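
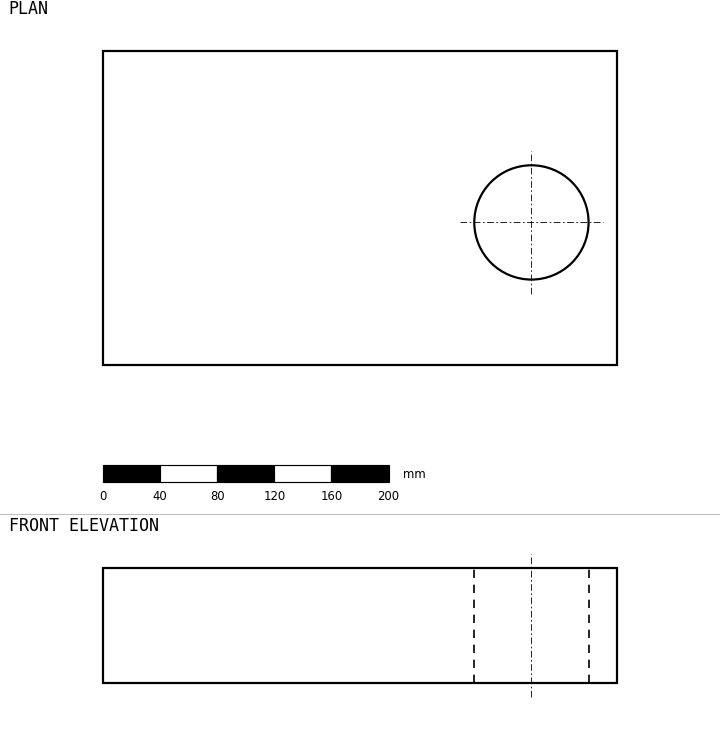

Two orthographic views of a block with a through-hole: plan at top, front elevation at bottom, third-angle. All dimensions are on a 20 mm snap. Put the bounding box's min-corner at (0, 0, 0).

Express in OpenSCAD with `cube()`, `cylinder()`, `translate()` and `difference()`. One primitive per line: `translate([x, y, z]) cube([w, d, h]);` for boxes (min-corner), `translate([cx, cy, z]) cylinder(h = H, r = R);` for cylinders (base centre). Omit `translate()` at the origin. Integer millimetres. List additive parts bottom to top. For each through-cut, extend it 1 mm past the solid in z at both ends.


difference() {
  cube([360, 220, 80]);
  translate([300, 100, -1]) cylinder(h = 82, r = 40);
}


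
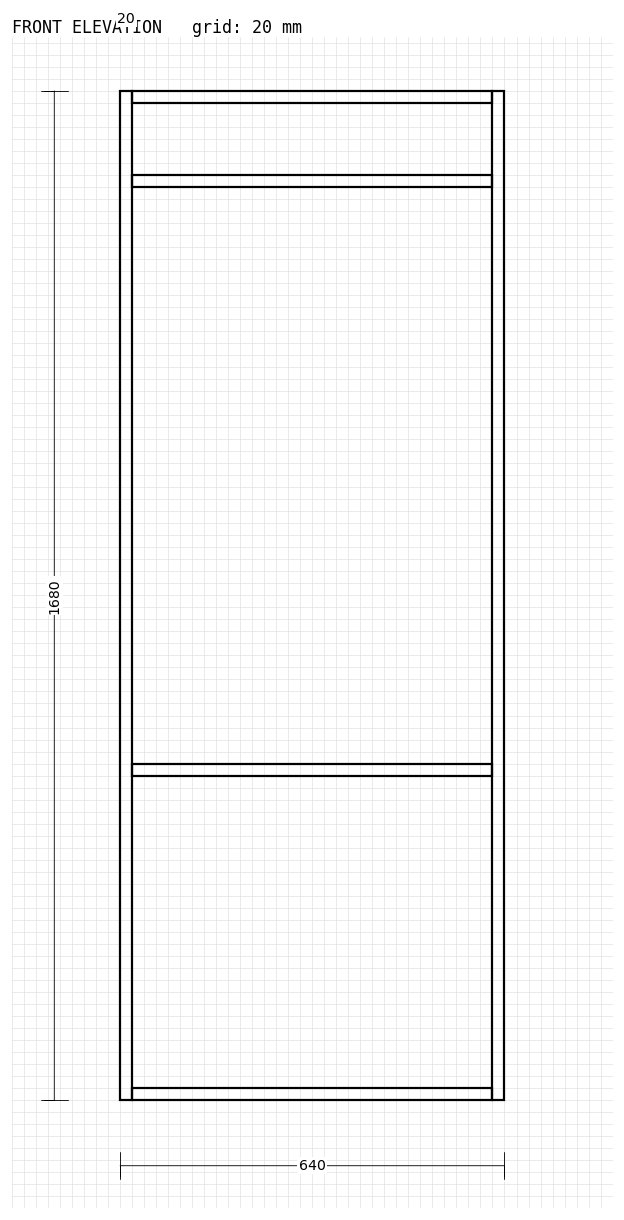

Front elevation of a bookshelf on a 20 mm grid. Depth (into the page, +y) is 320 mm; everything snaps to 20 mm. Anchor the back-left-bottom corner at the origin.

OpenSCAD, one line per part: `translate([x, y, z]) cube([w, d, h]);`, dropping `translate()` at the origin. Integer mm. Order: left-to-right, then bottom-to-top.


cube([20, 320, 1680]);
translate([20, 0, 0]) cube([600, 320, 20]);
translate([20, 0, 540]) cube([600, 320, 20]);
translate([20, 0, 1520]) cube([600, 320, 20]);
translate([20, 0, 1660]) cube([600, 320, 20]);
translate([620, 0, 0]) cube([20, 320, 1680]);


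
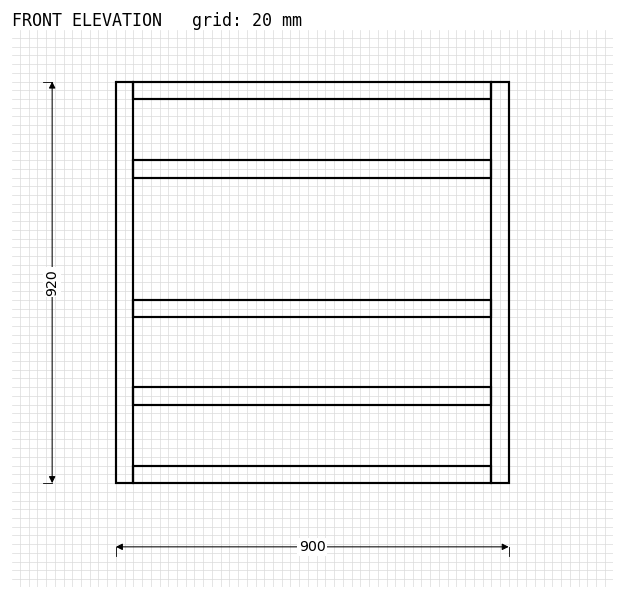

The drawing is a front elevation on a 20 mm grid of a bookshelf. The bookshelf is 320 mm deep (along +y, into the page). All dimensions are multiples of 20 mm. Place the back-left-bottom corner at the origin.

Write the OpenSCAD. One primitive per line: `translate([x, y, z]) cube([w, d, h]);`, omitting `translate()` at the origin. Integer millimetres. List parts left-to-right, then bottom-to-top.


cube([40, 320, 920]);
translate([40, 0, 0]) cube([820, 320, 40]);
translate([40, 0, 180]) cube([820, 320, 40]);
translate([40, 0, 380]) cube([820, 320, 40]);
translate([40, 0, 700]) cube([820, 320, 40]);
translate([40, 0, 880]) cube([820, 320, 40]);
translate([860, 0, 0]) cube([40, 320, 920]);


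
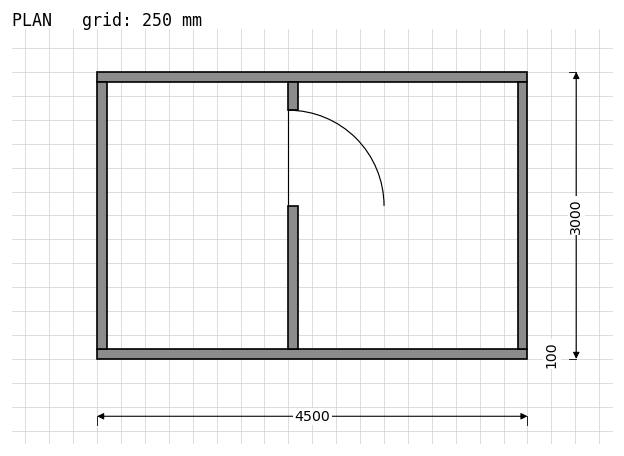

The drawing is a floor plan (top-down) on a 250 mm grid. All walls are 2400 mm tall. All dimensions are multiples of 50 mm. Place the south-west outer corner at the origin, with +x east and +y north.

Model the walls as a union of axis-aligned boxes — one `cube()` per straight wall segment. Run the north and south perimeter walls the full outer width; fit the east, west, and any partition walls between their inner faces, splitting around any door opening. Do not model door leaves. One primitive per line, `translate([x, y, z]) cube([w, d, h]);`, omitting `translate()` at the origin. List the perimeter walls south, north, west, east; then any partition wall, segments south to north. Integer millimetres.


cube([4500, 100, 2400]);
translate([0, 2900, 0]) cube([4500, 100, 2400]);
translate([0, 100, 0]) cube([100, 2800, 2400]);
translate([4400, 100, 0]) cube([100, 2800, 2400]);
translate([2000, 100, 0]) cube([100, 1500, 2400]);
translate([2000, 2600, 0]) cube([100, 300, 2400]);


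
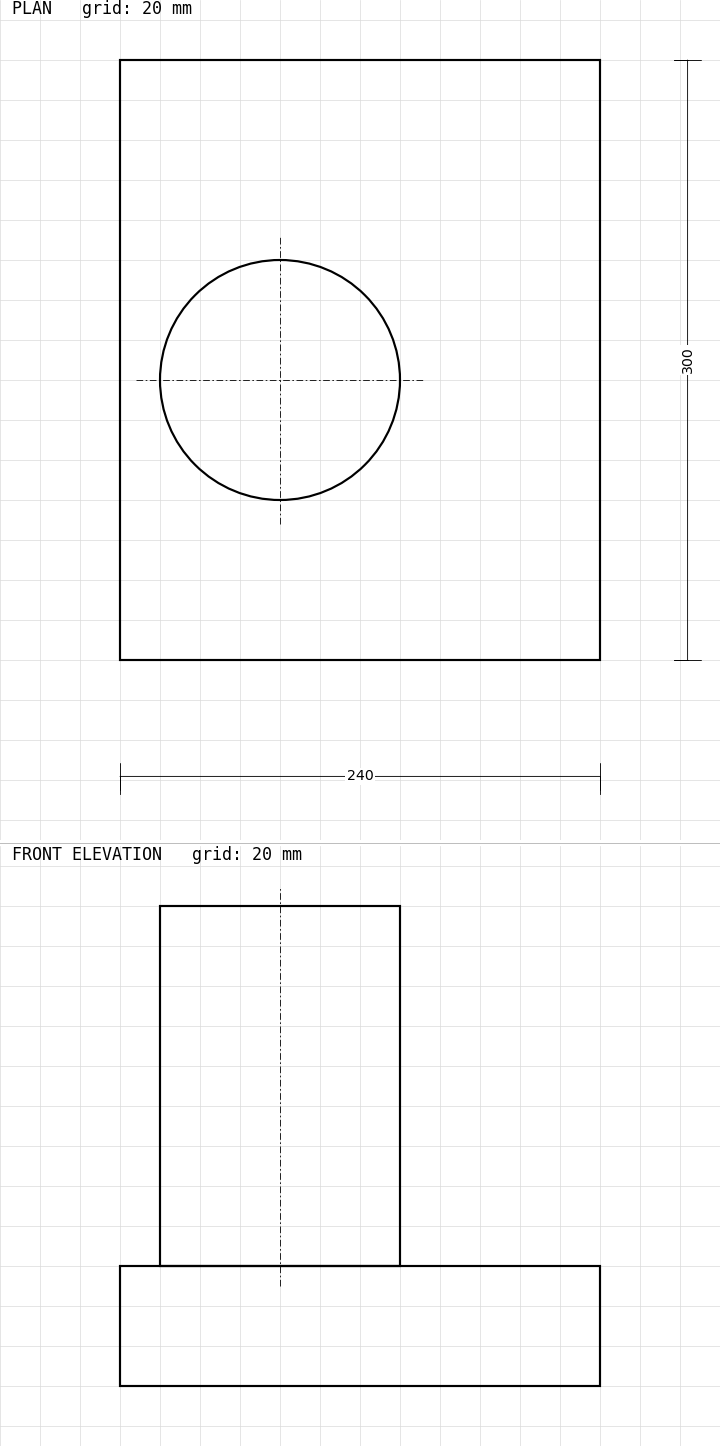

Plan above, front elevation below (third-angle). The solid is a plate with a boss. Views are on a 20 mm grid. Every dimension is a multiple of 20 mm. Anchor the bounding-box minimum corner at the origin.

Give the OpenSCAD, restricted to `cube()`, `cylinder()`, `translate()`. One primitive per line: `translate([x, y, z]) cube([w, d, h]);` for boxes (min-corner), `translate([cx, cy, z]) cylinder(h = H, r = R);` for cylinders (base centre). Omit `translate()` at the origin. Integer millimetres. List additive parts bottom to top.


cube([240, 300, 60]);
translate([80, 140, 60]) cylinder(h = 180, r = 60);


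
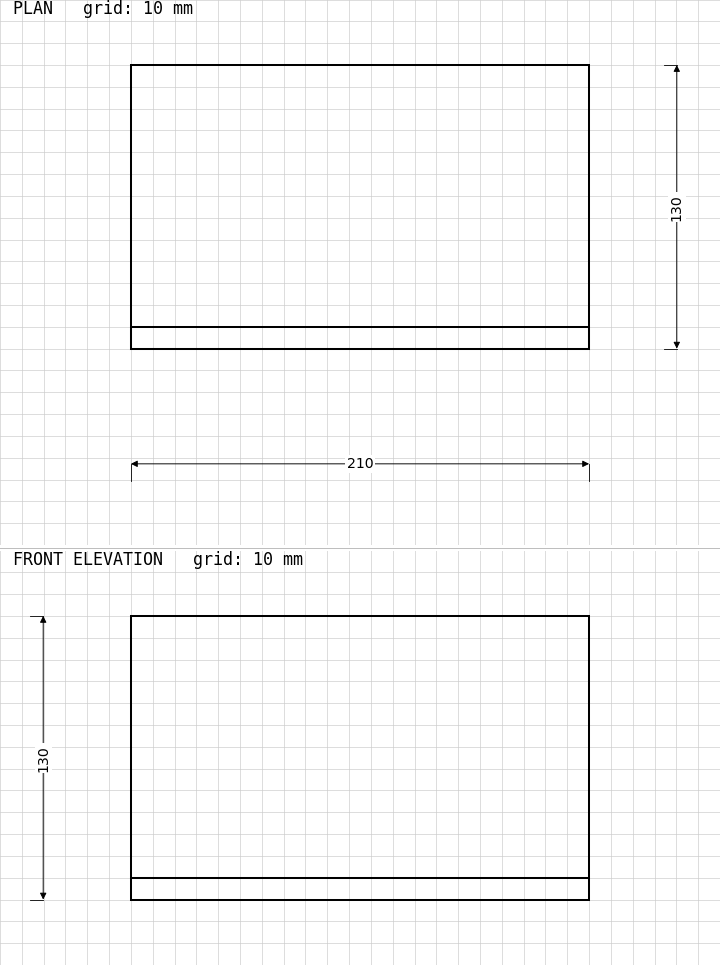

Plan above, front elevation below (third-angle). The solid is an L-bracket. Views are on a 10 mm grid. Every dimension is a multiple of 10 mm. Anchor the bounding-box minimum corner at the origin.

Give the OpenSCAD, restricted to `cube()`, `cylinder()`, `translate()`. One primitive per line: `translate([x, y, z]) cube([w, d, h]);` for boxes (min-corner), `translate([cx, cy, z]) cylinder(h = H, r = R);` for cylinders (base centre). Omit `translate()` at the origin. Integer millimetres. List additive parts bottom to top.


cube([210, 130, 10]);
translate([0, 0, 10]) cube([210, 10, 120]);


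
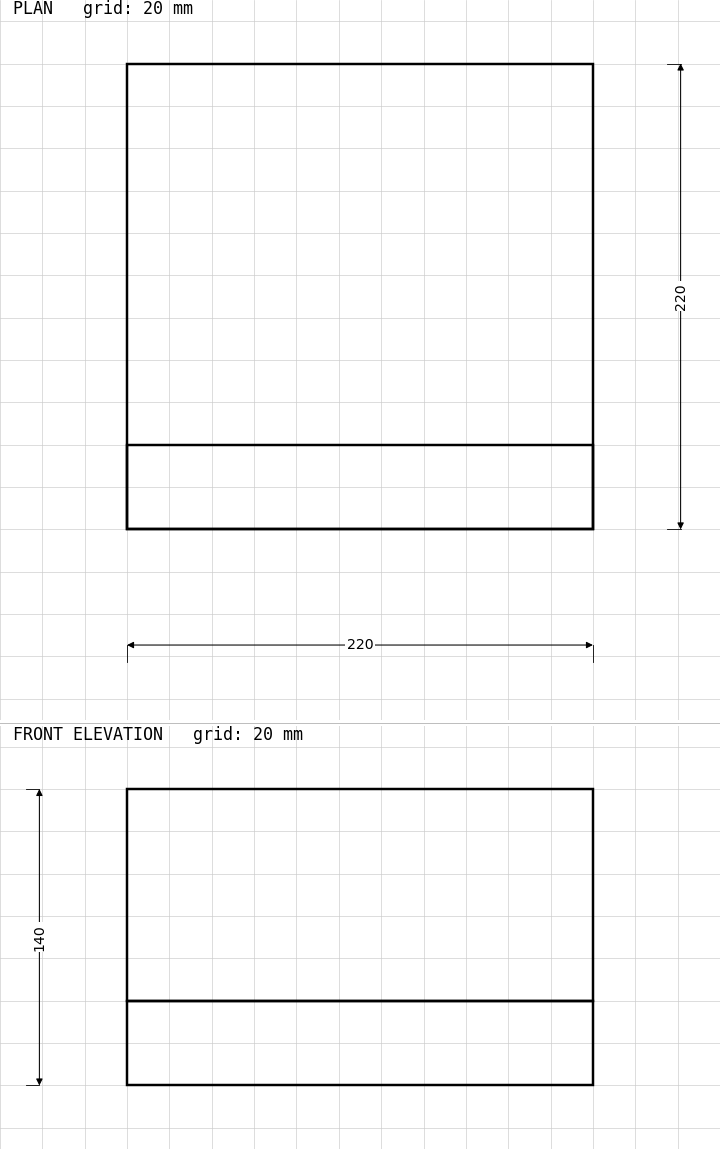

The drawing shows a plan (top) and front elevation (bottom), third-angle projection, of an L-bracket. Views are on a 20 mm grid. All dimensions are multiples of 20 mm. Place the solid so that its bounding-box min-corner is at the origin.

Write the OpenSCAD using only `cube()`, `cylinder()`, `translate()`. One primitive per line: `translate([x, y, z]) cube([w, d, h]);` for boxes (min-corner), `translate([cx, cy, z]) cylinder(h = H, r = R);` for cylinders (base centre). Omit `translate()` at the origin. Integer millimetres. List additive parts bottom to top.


cube([220, 220, 40]);
translate([0, 0, 40]) cube([220, 40, 100]);


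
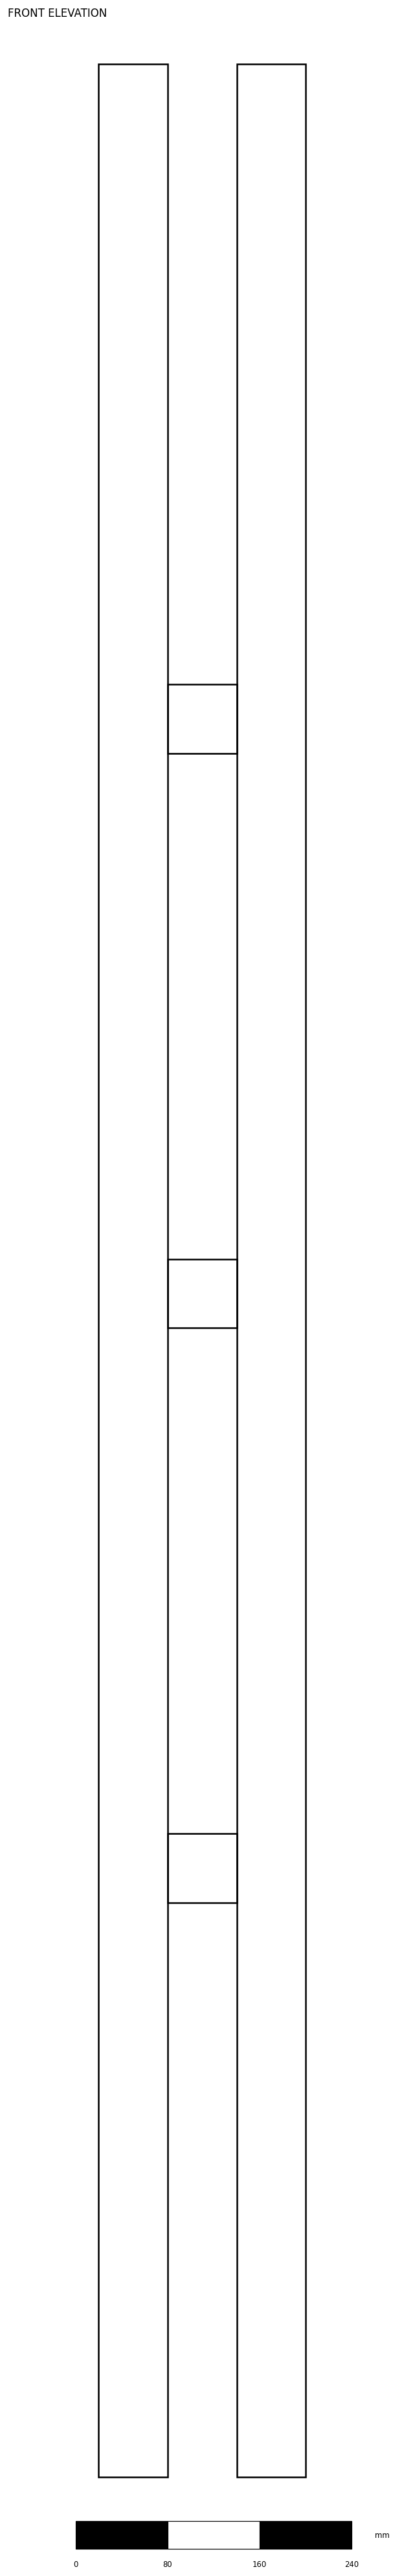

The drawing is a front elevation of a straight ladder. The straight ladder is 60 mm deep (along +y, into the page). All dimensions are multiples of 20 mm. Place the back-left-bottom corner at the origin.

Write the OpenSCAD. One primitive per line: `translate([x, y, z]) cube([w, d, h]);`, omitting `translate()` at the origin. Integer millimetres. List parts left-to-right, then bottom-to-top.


cube([60, 60, 2100]);
translate([60, 0, 500]) cube([60, 60, 60]);
translate([60, 0, 1000]) cube([60, 60, 60]);
translate([60, 0, 1500]) cube([60, 60, 60]);
translate([120, 0, 0]) cube([60, 60, 2100]);


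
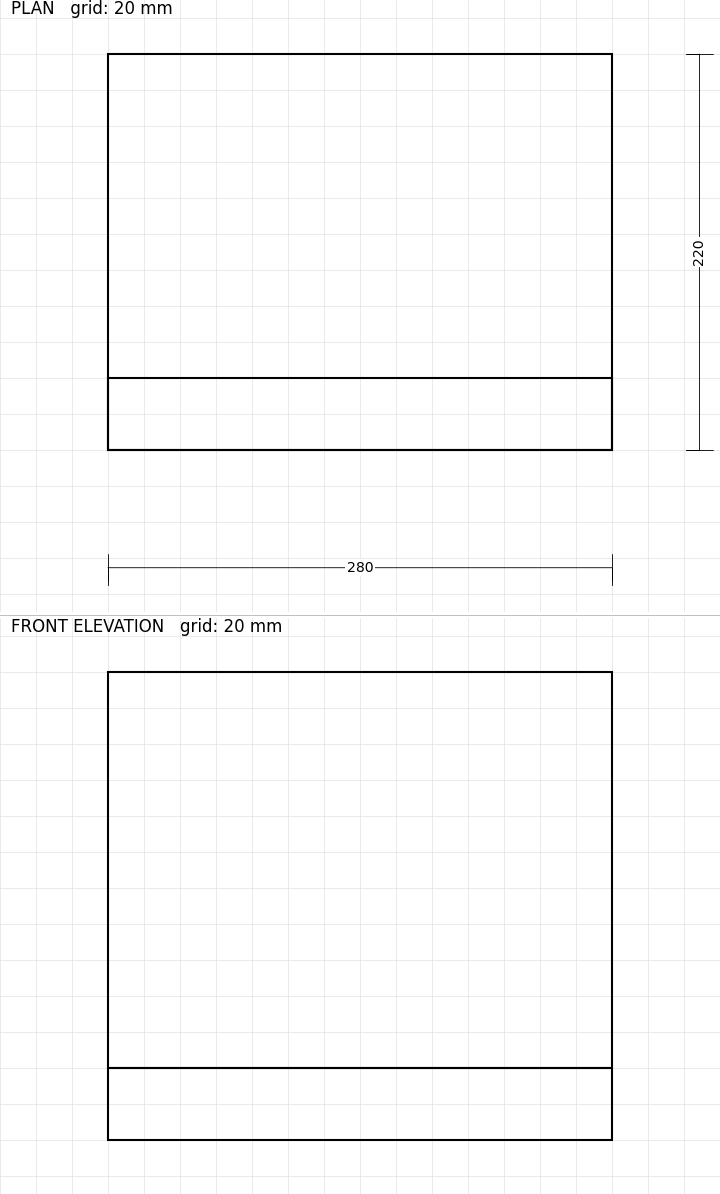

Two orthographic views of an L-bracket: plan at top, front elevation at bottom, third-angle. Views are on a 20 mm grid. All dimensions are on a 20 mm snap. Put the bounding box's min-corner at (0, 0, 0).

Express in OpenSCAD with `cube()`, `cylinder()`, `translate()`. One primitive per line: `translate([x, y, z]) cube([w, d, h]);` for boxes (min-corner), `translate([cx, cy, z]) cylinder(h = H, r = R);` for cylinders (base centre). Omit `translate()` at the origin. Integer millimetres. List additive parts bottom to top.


cube([280, 220, 40]);
translate([0, 0, 40]) cube([280, 40, 220]);


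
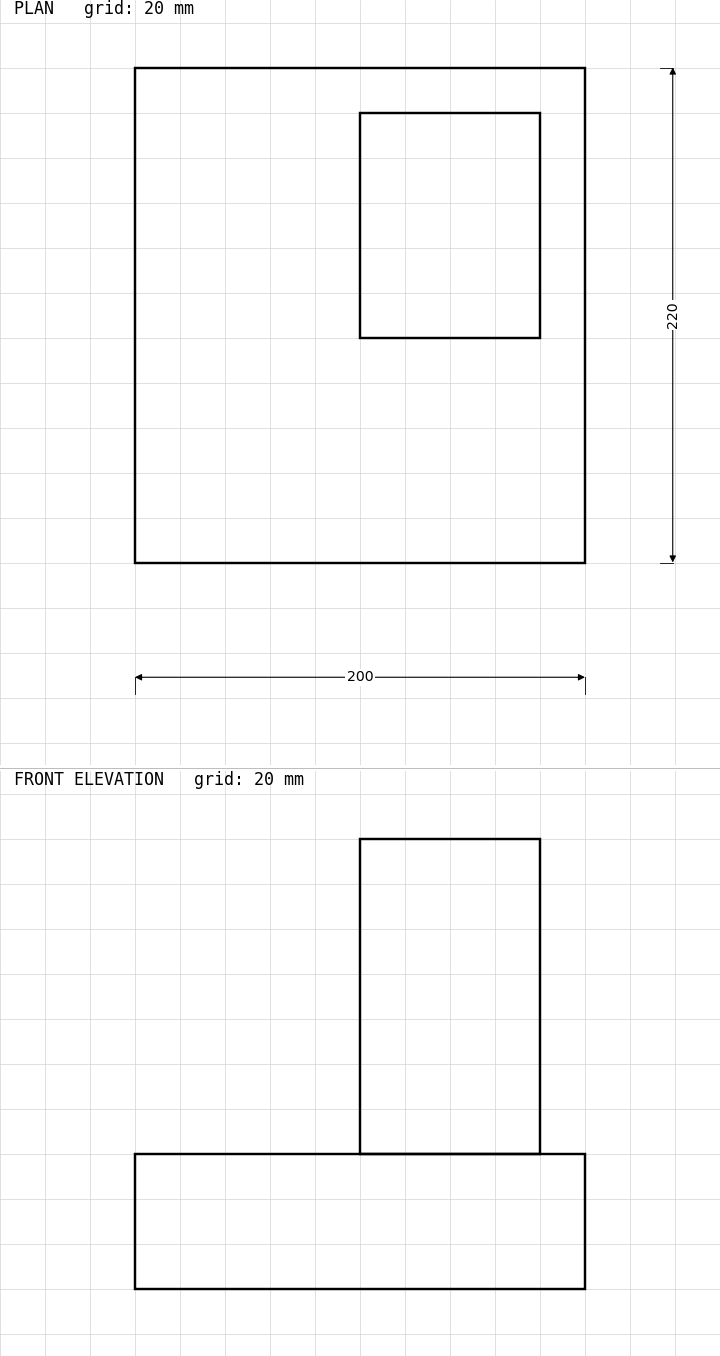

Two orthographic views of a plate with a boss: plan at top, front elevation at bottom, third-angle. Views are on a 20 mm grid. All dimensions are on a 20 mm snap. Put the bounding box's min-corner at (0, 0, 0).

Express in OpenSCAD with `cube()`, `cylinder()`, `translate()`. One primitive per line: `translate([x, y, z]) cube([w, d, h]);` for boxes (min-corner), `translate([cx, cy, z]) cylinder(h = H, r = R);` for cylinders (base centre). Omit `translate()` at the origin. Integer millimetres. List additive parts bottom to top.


cube([200, 220, 60]);
translate([100, 100, 60]) cube([80, 100, 140]);


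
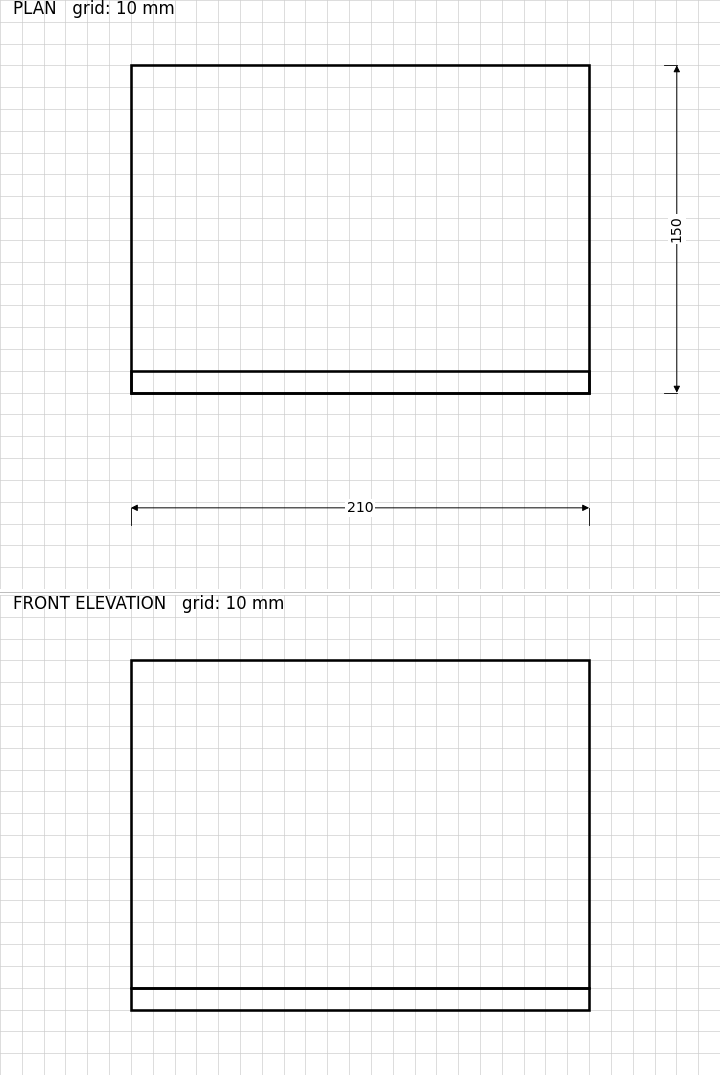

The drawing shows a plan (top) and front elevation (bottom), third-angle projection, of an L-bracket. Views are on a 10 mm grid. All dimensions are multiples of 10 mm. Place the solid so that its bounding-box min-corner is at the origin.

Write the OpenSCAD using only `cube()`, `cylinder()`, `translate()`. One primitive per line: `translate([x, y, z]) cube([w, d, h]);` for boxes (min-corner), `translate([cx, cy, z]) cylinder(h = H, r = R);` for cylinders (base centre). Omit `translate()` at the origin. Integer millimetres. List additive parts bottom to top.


cube([210, 150, 10]);
translate([0, 0, 10]) cube([210, 10, 150]);


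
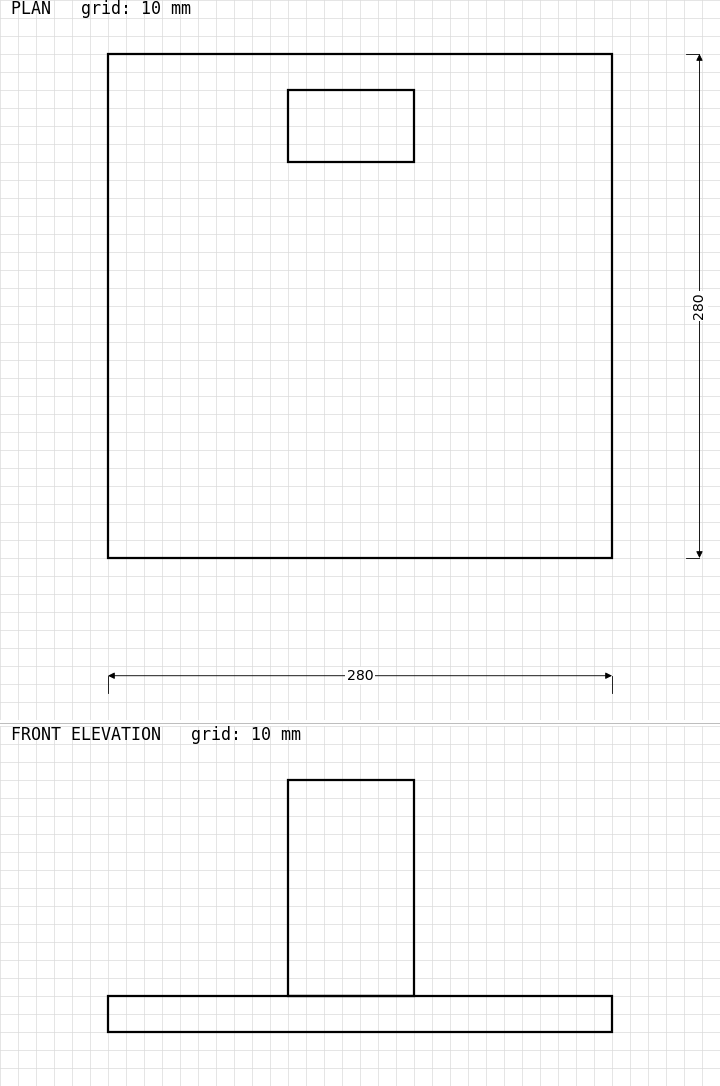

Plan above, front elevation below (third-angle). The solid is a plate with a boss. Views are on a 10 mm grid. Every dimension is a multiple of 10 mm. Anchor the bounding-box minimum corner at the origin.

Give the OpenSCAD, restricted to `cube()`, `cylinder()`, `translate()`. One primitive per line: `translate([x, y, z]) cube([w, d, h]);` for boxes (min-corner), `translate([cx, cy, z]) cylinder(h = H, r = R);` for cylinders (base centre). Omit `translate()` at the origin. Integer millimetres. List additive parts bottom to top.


cube([280, 280, 20]);
translate([100, 220, 20]) cube([70, 40, 120]);


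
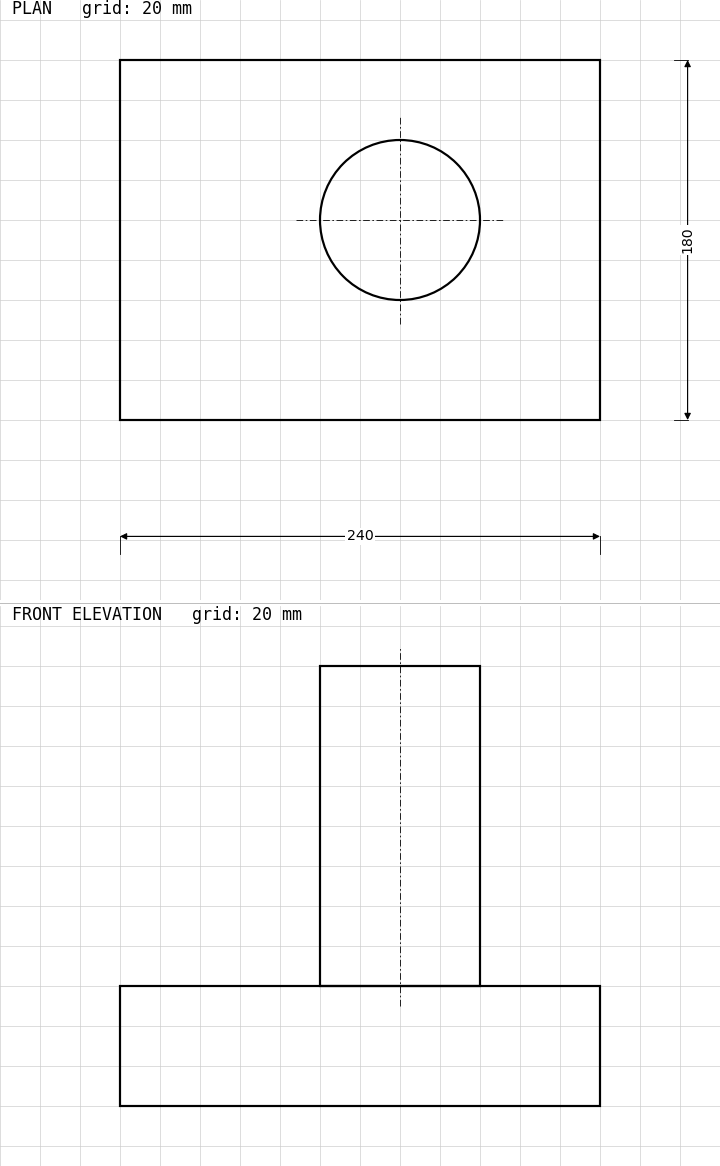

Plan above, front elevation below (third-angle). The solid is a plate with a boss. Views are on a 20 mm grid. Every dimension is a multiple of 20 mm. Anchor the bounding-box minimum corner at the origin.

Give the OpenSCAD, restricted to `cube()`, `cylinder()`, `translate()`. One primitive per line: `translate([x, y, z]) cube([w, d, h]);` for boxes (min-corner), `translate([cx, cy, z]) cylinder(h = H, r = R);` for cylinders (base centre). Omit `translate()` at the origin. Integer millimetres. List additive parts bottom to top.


cube([240, 180, 60]);
translate([140, 100, 60]) cylinder(h = 160, r = 40);


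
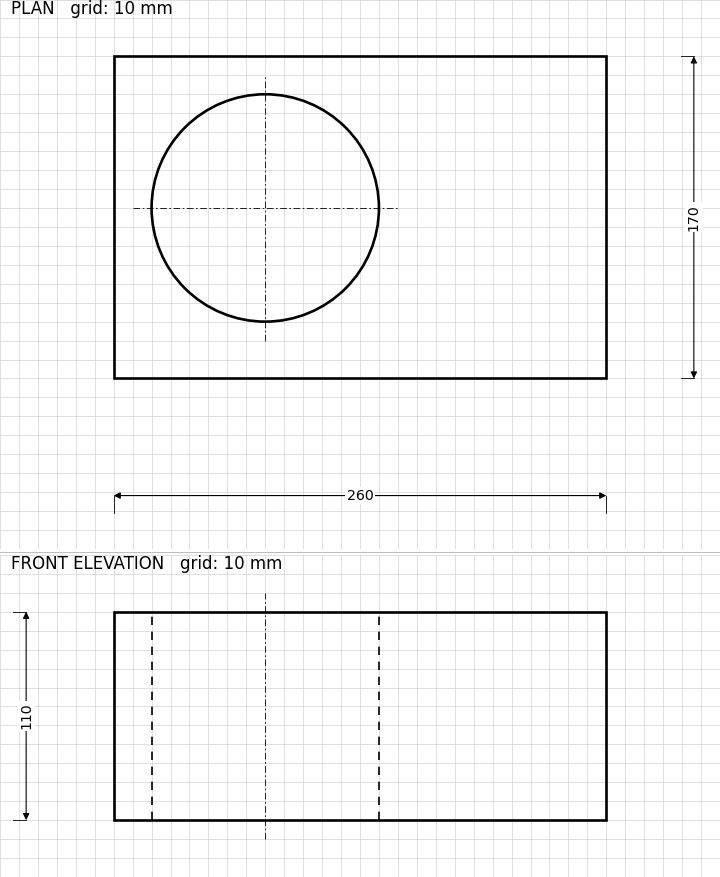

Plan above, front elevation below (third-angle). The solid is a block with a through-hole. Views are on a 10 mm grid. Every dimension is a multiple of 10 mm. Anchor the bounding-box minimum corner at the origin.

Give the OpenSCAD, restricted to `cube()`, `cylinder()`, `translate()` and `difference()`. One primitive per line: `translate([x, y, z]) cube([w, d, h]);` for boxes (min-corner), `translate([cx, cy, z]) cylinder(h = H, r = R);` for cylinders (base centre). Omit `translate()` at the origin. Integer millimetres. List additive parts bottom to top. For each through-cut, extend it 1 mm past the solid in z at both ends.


difference() {
  cube([260, 170, 110]);
  translate([80, 90, -1]) cylinder(h = 112, r = 60);
}


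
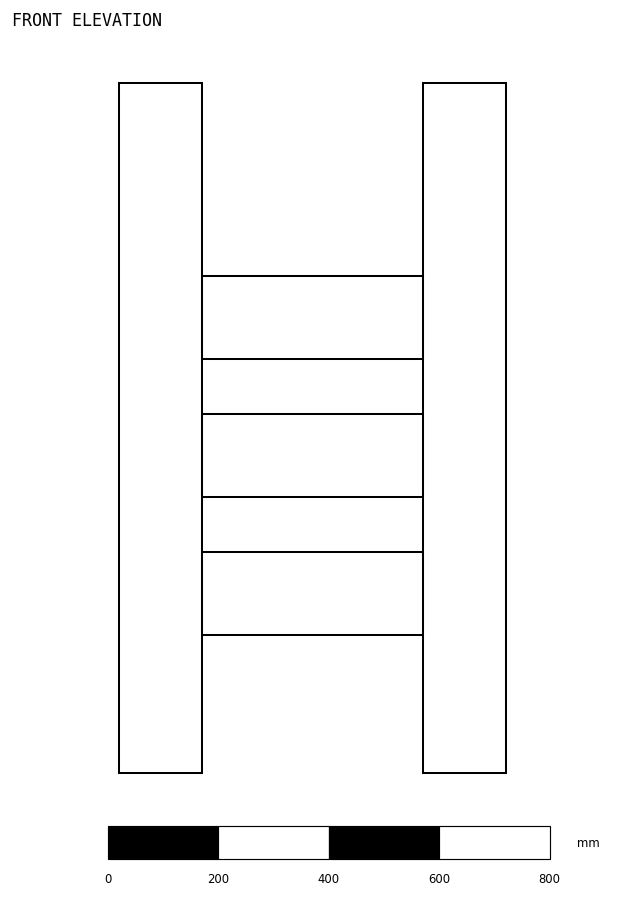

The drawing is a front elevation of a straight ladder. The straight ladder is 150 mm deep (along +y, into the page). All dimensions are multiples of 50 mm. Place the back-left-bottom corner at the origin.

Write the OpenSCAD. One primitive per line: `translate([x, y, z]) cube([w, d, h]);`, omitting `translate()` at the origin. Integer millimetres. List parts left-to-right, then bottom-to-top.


cube([150, 150, 1250]);
translate([150, 0, 250]) cube([400, 150, 150]);
translate([150, 0, 500]) cube([400, 150, 150]);
translate([150, 0, 750]) cube([400, 150, 150]);
translate([550, 0, 0]) cube([150, 150, 1250]);


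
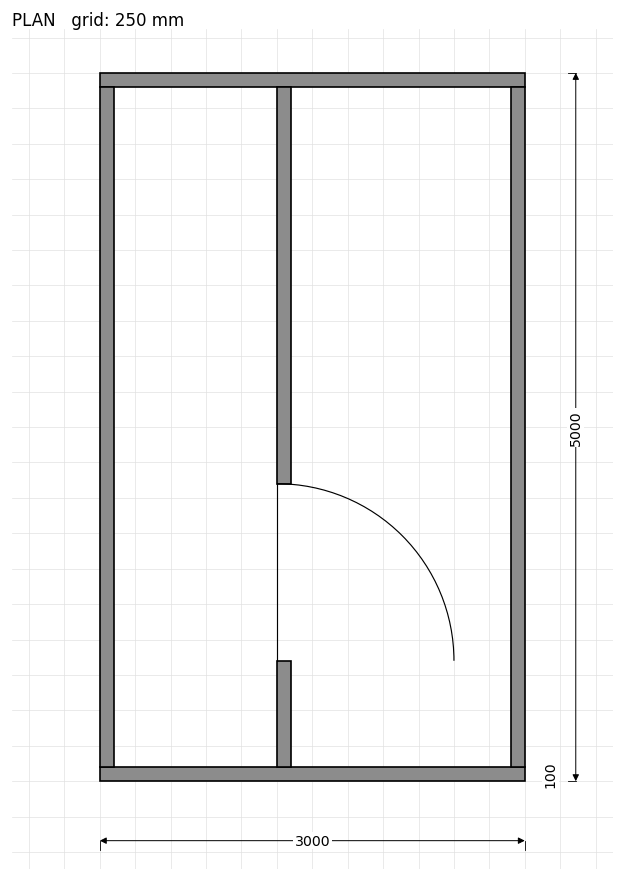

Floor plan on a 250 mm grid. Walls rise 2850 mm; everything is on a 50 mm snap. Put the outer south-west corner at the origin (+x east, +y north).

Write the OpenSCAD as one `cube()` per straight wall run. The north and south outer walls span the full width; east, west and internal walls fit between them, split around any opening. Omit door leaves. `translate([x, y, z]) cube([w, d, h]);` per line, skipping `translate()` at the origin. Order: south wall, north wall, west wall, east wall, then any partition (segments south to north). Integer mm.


cube([3000, 100, 2850]);
translate([0, 4900, 0]) cube([3000, 100, 2850]);
translate([0, 100, 0]) cube([100, 4800, 2850]);
translate([2900, 100, 0]) cube([100, 4800, 2850]);
translate([1250, 100, 0]) cube([100, 750, 2850]);
translate([1250, 2100, 0]) cube([100, 2800, 2850]);


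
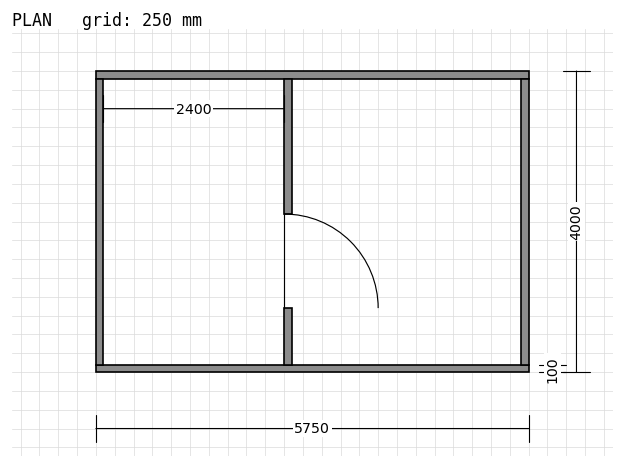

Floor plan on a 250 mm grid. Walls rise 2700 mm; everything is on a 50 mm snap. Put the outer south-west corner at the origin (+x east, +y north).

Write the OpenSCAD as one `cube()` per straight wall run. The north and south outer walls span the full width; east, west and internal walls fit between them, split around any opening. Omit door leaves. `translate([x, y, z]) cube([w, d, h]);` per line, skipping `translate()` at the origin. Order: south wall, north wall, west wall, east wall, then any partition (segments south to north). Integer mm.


cube([5750, 100, 2700]);
translate([0, 3900, 0]) cube([5750, 100, 2700]);
translate([0, 100, 0]) cube([100, 3800, 2700]);
translate([5650, 100, 0]) cube([100, 3800, 2700]);
translate([2500, 100, 0]) cube([100, 750, 2700]);
translate([2500, 2100, 0]) cube([100, 1800, 2700]);


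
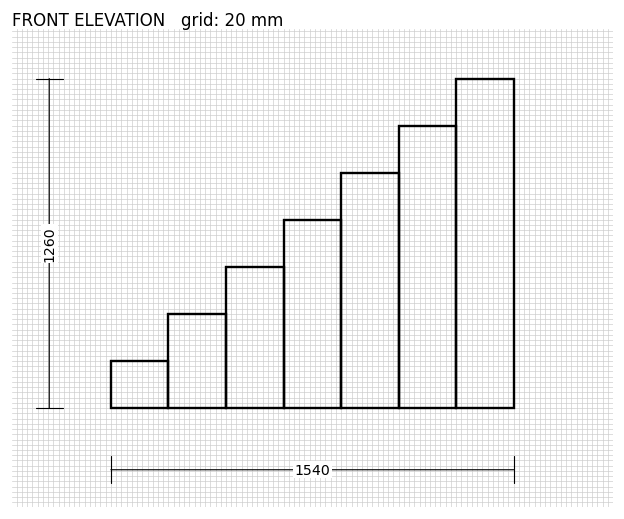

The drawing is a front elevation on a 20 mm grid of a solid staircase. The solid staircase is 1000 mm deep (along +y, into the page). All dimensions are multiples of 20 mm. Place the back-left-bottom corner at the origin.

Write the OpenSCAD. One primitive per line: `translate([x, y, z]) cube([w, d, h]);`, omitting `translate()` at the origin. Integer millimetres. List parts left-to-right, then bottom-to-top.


cube([220, 1000, 180]);
translate([220, 0, 0]) cube([220, 1000, 360]);
translate([440, 0, 0]) cube([220, 1000, 540]);
translate([660, 0, 0]) cube([220, 1000, 720]);
translate([880, 0, 0]) cube([220, 1000, 900]);
translate([1100, 0, 0]) cube([220, 1000, 1080]);
translate([1320, 0, 0]) cube([220, 1000, 1260]);


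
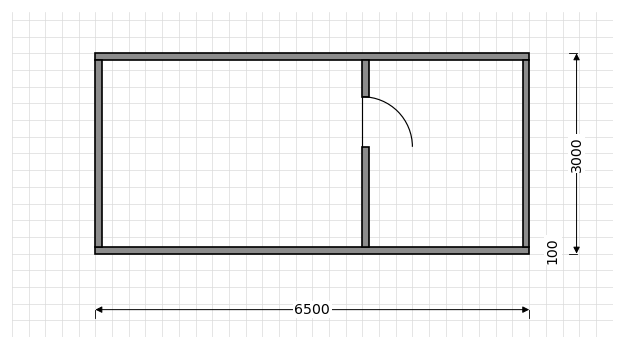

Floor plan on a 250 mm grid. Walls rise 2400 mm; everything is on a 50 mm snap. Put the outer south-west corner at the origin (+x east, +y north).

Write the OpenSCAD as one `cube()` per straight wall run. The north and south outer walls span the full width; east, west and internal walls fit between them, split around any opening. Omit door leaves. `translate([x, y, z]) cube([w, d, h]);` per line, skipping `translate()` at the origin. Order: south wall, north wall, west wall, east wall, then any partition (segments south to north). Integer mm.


cube([6500, 100, 2400]);
translate([0, 2900, 0]) cube([6500, 100, 2400]);
translate([0, 100, 0]) cube([100, 2800, 2400]);
translate([6400, 100, 0]) cube([100, 2800, 2400]);
translate([4000, 100, 0]) cube([100, 1500, 2400]);
translate([4000, 2350, 0]) cube([100, 550, 2400]);


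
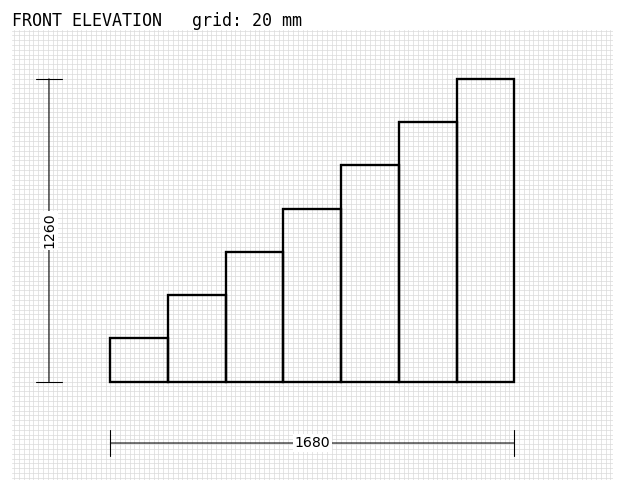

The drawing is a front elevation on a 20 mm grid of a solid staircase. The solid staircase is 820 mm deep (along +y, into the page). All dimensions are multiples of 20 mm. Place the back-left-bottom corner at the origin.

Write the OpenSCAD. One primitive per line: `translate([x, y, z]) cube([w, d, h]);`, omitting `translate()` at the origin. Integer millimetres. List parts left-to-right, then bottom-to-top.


cube([240, 820, 180]);
translate([240, 0, 0]) cube([240, 820, 360]);
translate([480, 0, 0]) cube([240, 820, 540]);
translate([720, 0, 0]) cube([240, 820, 720]);
translate([960, 0, 0]) cube([240, 820, 900]);
translate([1200, 0, 0]) cube([240, 820, 1080]);
translate([1440, 0, 0]) cube([240, 820, 1260]);


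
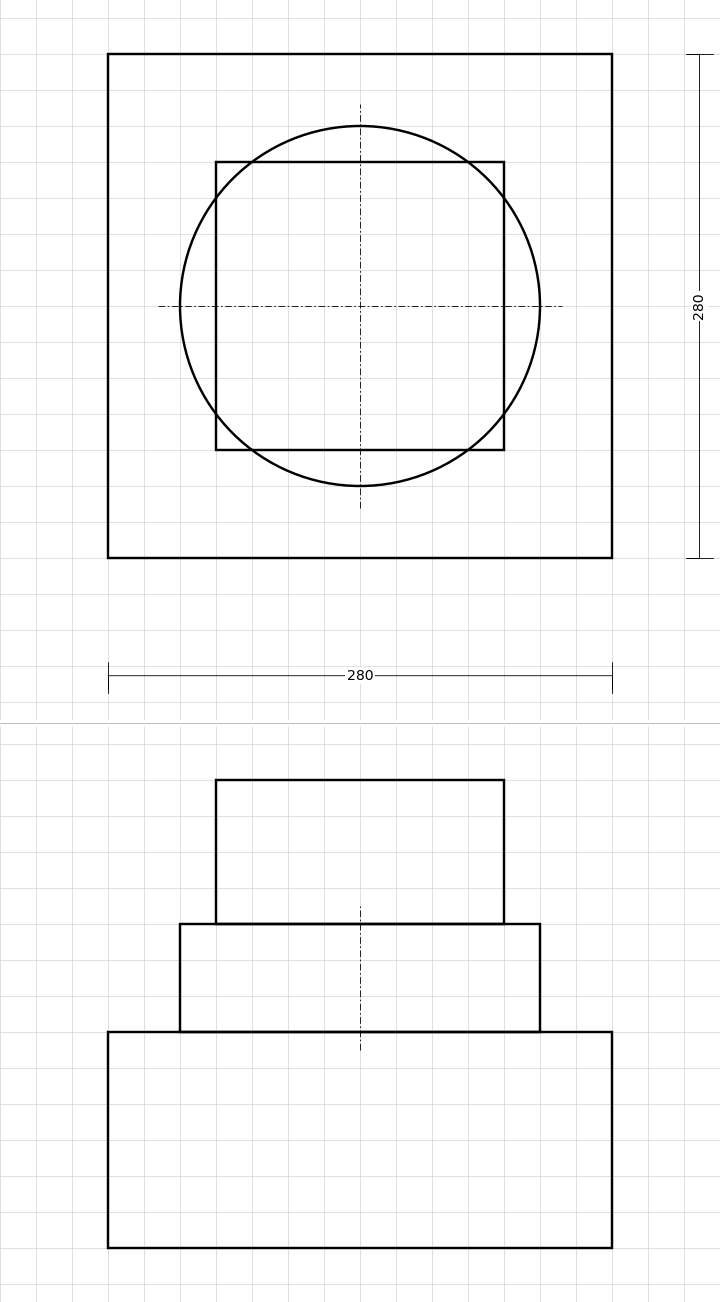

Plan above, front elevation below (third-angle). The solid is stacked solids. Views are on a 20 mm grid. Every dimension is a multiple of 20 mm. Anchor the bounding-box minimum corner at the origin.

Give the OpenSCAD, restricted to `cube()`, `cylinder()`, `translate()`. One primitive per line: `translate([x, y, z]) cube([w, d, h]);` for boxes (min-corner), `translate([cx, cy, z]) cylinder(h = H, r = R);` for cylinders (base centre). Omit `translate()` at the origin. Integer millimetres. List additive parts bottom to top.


cube([280, 280, 120]);
translate([140, 140, 120]) cylinder(h = 60, r = 100);
translate([60, 60, 180]) cube([160, 160, 80]);


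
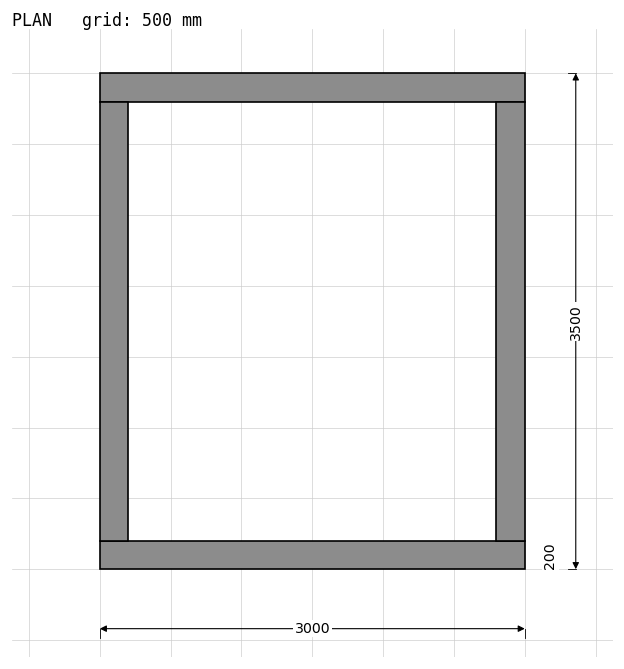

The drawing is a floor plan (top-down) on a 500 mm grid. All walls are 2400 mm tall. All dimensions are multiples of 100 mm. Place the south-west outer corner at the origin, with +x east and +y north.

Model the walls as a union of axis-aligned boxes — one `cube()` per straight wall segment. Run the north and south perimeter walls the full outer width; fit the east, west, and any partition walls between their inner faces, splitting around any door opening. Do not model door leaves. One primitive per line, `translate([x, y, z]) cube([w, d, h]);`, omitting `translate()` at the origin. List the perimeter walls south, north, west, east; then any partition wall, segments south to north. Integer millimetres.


cube([3000, 200, 2400]);
translate([0, 3300, 0]) cube([3000, 200, 2400]);
translate([0, 200, 0]) cube([200, 3100, 2400]);
translate([2800, 200, 0]) cube([200, 3100, 2400]);


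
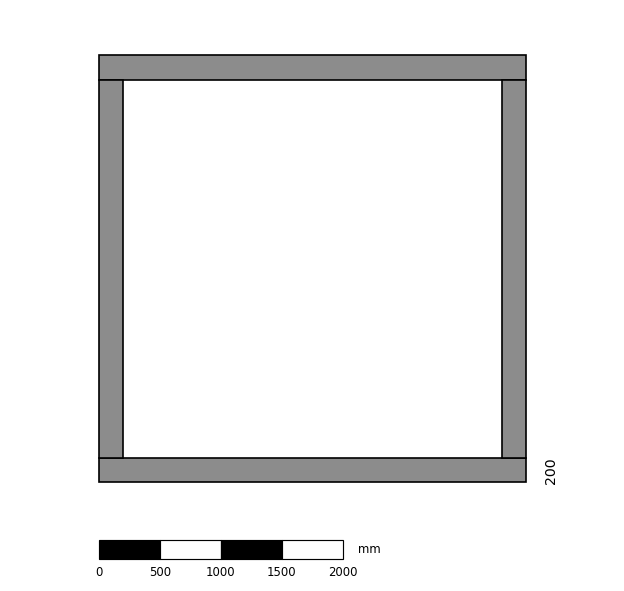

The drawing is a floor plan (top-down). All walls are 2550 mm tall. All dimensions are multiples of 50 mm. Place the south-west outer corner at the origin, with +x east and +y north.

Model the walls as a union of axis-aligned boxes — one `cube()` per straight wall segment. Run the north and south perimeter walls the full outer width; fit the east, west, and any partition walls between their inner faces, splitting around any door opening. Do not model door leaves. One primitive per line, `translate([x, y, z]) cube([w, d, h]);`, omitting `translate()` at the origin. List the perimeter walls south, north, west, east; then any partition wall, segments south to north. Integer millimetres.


cube([3500, 200, 2550]);
translate([0, 3300, 0]) cube([3500, 200, 2550]);
translate([0, 200, 0]) cube([200, 3100, 2550]);
translate([3300, 200, 0]) cube([200, 3100, 2550]);


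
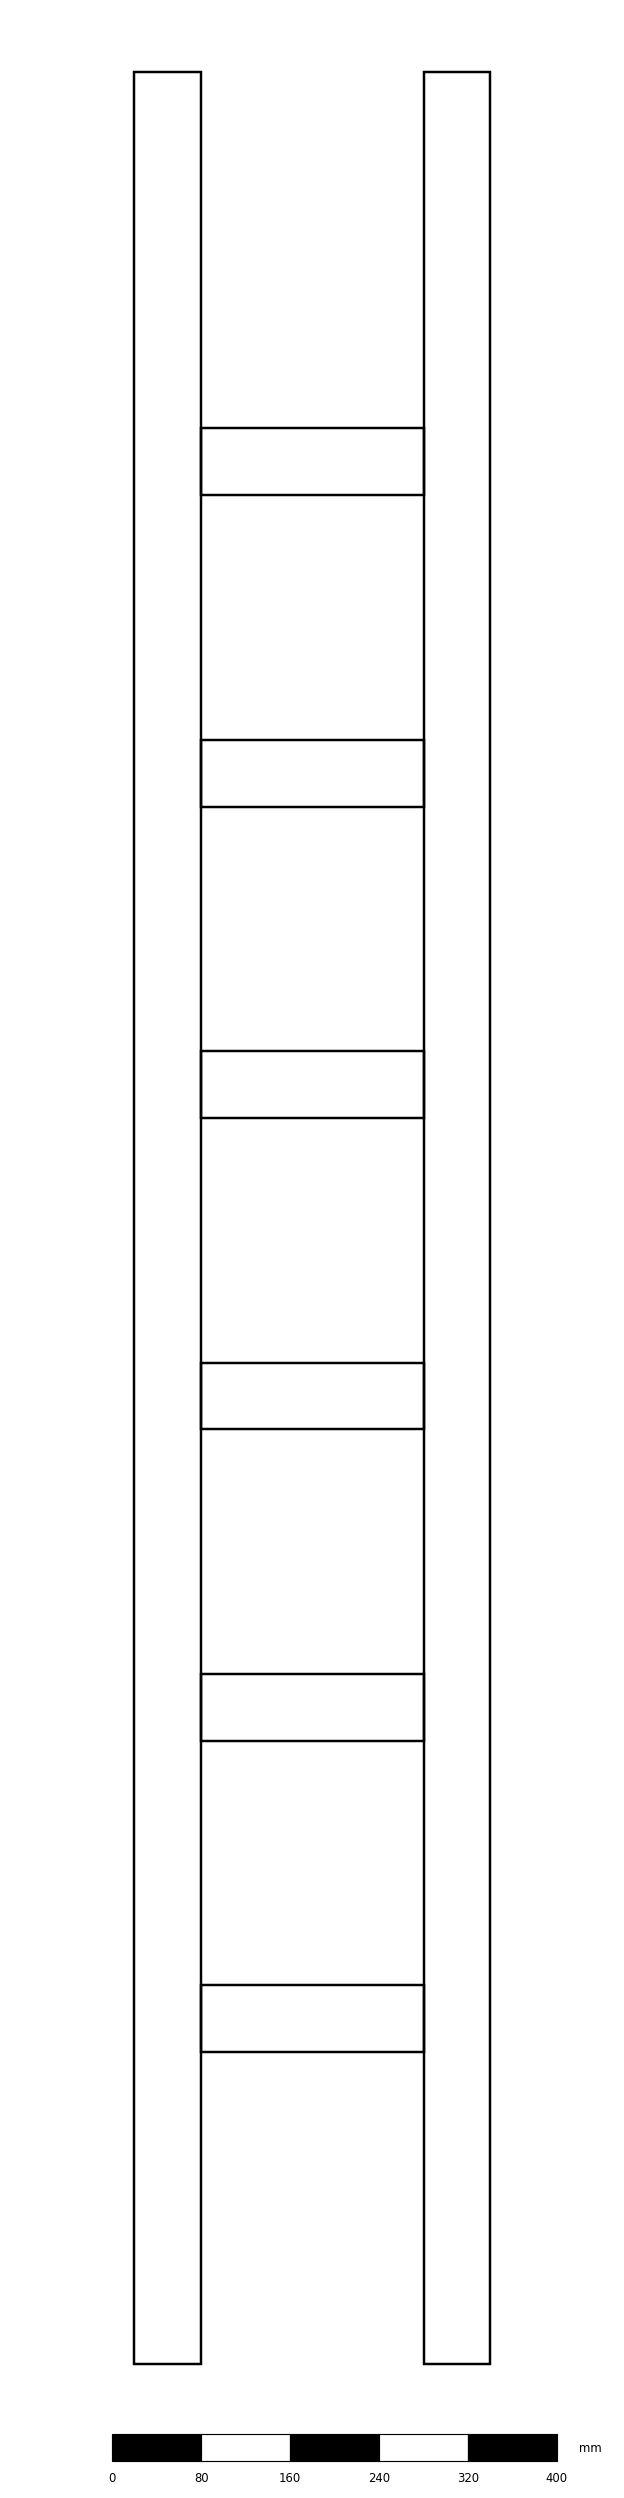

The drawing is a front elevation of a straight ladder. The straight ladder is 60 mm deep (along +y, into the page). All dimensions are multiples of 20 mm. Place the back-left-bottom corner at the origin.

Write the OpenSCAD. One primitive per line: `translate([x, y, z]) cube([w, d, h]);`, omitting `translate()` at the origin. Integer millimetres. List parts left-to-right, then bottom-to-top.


cube([60, 60, 2060]);
translate([60, 0, 280]) cube([200, 60, 60]);
translate([60, 0, 560]) cube([200, 60, 60]);
translate([60, 0, 840]) cube([200, 60, 60]);
translate([60, 0, 1120]) cube([200, 60, 60]);
translate([60, 0, 1400]) cube([200, 60, 60]);
translate([60, 0, 1680]) cube([200, 60, 60]);
translate([260, 0, 0]) cube([60, 60, 2060]);


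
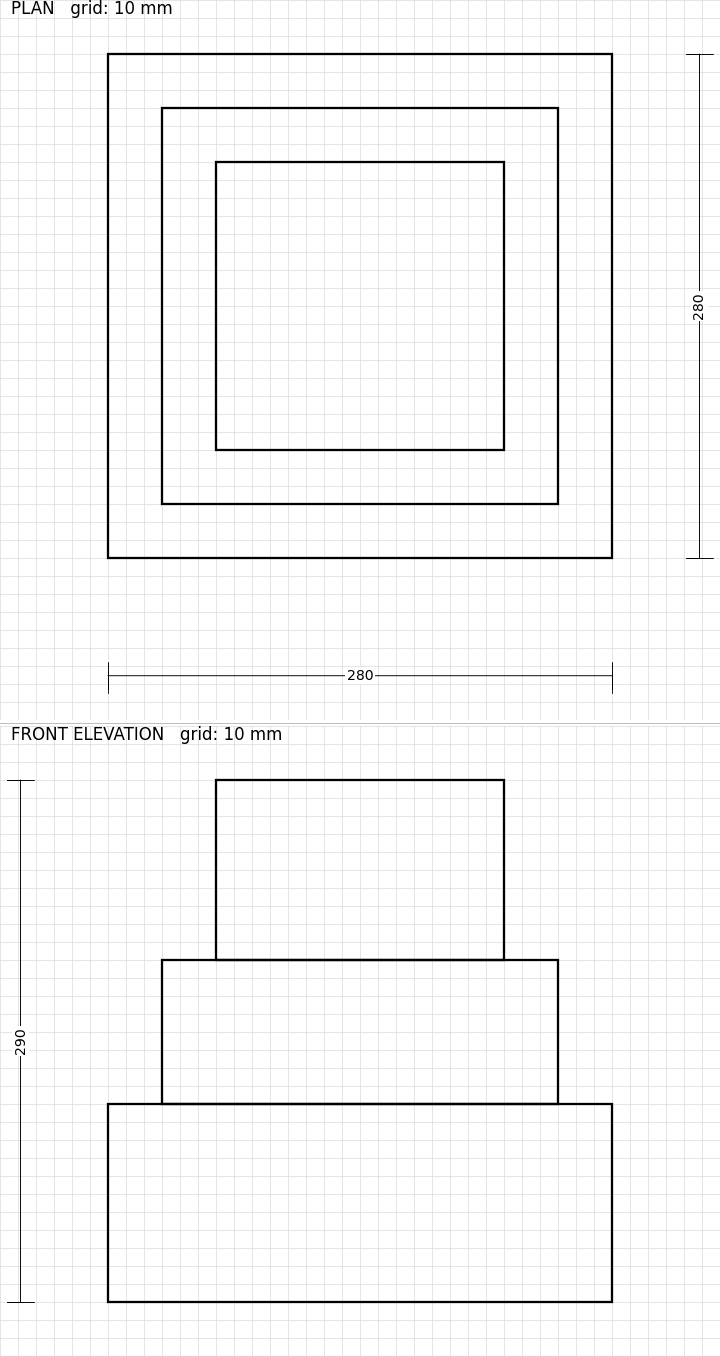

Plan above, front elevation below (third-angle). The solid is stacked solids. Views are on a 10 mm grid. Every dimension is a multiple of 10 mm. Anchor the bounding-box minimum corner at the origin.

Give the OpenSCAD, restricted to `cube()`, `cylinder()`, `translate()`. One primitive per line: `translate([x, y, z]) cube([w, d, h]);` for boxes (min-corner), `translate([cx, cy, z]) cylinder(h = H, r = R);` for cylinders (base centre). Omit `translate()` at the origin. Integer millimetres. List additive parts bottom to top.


cube([280, 280, 110]);
translate([30, 30, 110]) cube([220, 220, 80]);
translate([60, 60, 190]) cube([160, 160, 100]);


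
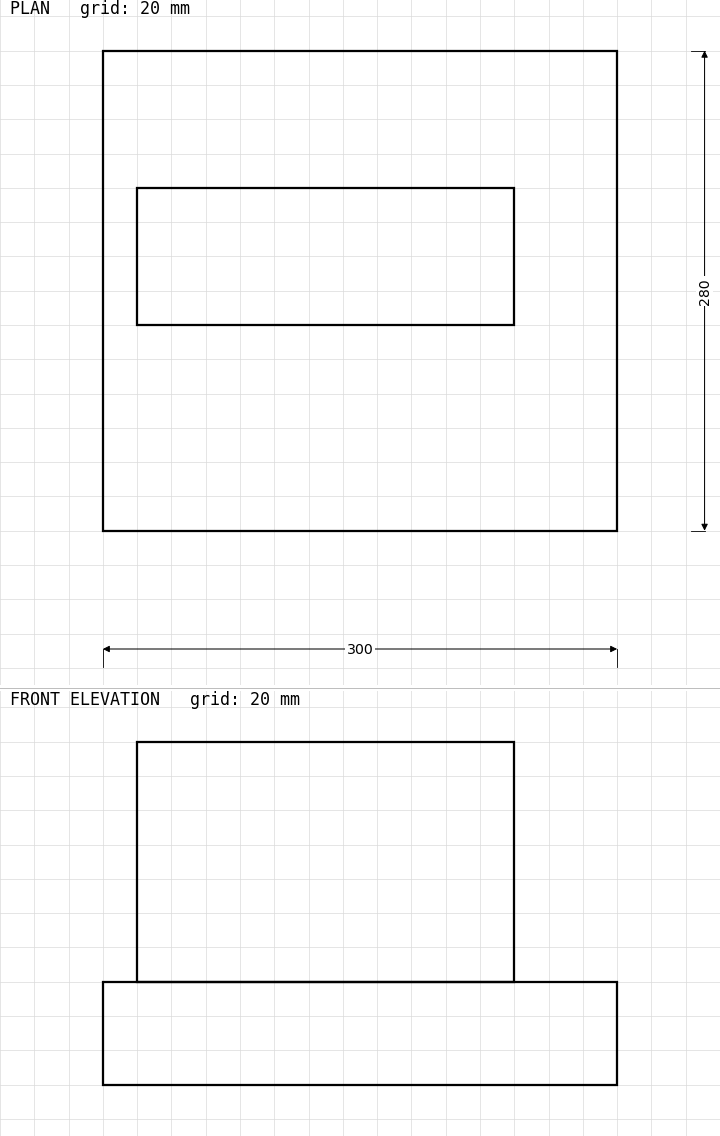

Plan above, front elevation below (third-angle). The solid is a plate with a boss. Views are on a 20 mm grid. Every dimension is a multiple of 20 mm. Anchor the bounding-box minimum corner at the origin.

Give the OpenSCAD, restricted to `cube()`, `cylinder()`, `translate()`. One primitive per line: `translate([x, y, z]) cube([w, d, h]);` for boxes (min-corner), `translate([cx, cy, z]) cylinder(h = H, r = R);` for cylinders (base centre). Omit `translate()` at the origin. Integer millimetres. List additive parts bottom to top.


cube([300, 280, 60]);
translate([20, 120, 60]) cube([220, 80, 140]);


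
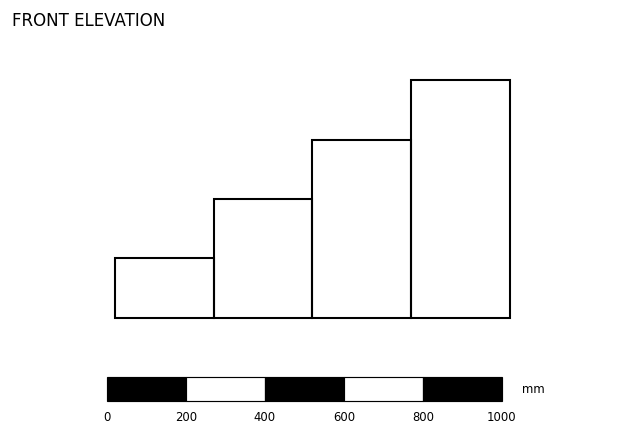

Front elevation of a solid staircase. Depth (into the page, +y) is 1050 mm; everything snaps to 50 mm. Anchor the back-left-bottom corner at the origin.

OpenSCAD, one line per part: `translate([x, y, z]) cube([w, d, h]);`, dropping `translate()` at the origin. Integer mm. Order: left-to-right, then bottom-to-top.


cube([250, 1050, 150]);
translate([250, 0, 0]) cube([250, 1050, 300]);
translate([500, 0, 0]) cube([250, 1050, 450]);
translate([750, 0, 0]) cube([250, 1050, 600]);


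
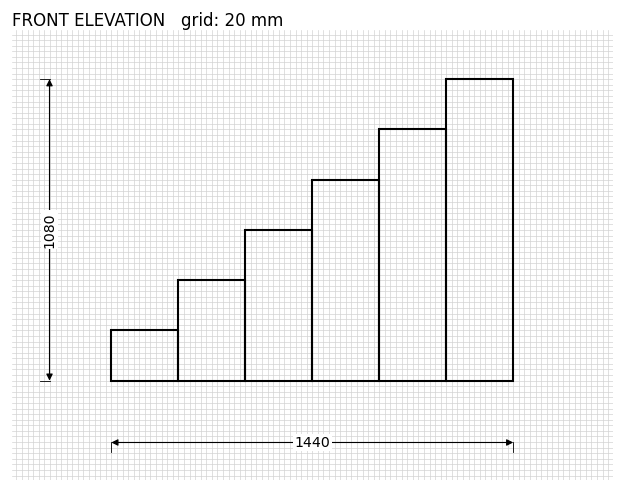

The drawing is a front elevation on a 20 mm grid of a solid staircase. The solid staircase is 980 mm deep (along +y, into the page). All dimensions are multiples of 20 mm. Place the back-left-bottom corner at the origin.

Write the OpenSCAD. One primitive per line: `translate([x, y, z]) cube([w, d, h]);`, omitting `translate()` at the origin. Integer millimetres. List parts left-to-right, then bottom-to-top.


cube([240, 980, 180]);
translate([240, 0, 0]) cube([240, 980, 360]);
translate([480, 0, 0]) cube([240, 980, 540]);
translate([720, 0, 0]) cube([240, 980, 720]);
translate([960, 0, 0]) cube([240, 980, 900]);
translate([1200, 0, 0]) cube([240, 980, 1080]);


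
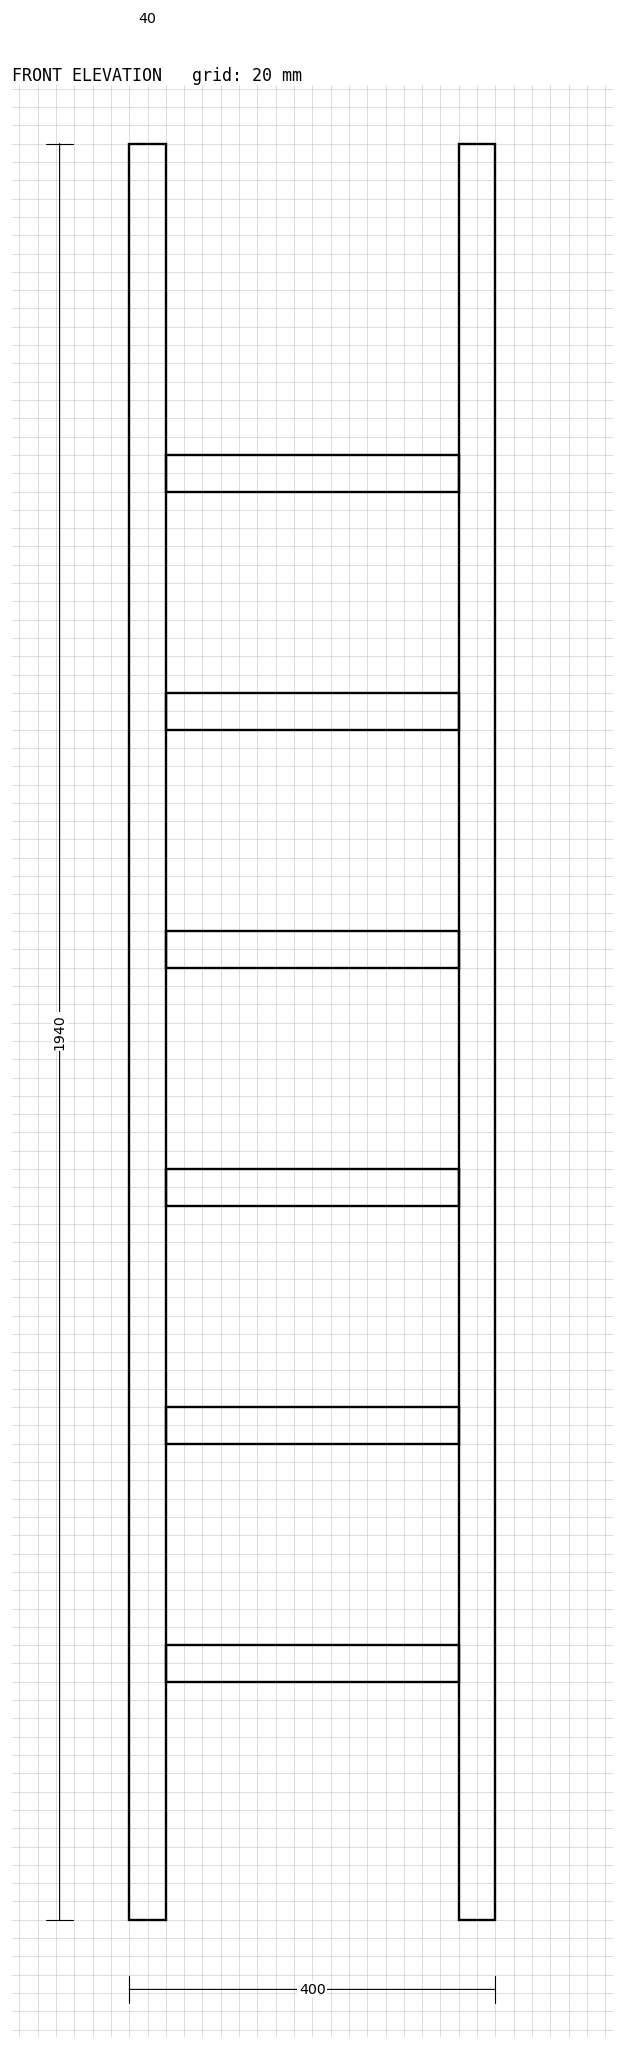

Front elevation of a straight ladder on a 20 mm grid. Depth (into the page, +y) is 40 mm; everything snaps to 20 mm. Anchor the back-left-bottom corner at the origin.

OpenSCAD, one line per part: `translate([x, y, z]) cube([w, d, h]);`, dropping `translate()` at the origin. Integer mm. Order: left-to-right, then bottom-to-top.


cube([40, 40, 1940]);
translate([40, 0, 260]) cube([320, 40, 40]);
translate([40, 0, 520]) cube([320, 40, 40]);
translate([40, 0, 780]) cube([320, 40, 40]);
translate([40, 0, 1040]) cube([320, 40, 40]);
translate([40, 0, 1300]) cube([320, 40, 40]);
translate([40, 0, 1560]) cube([320, 40, 40]);
translate([360, 0, 0]) cube([40, 40, 1940]);


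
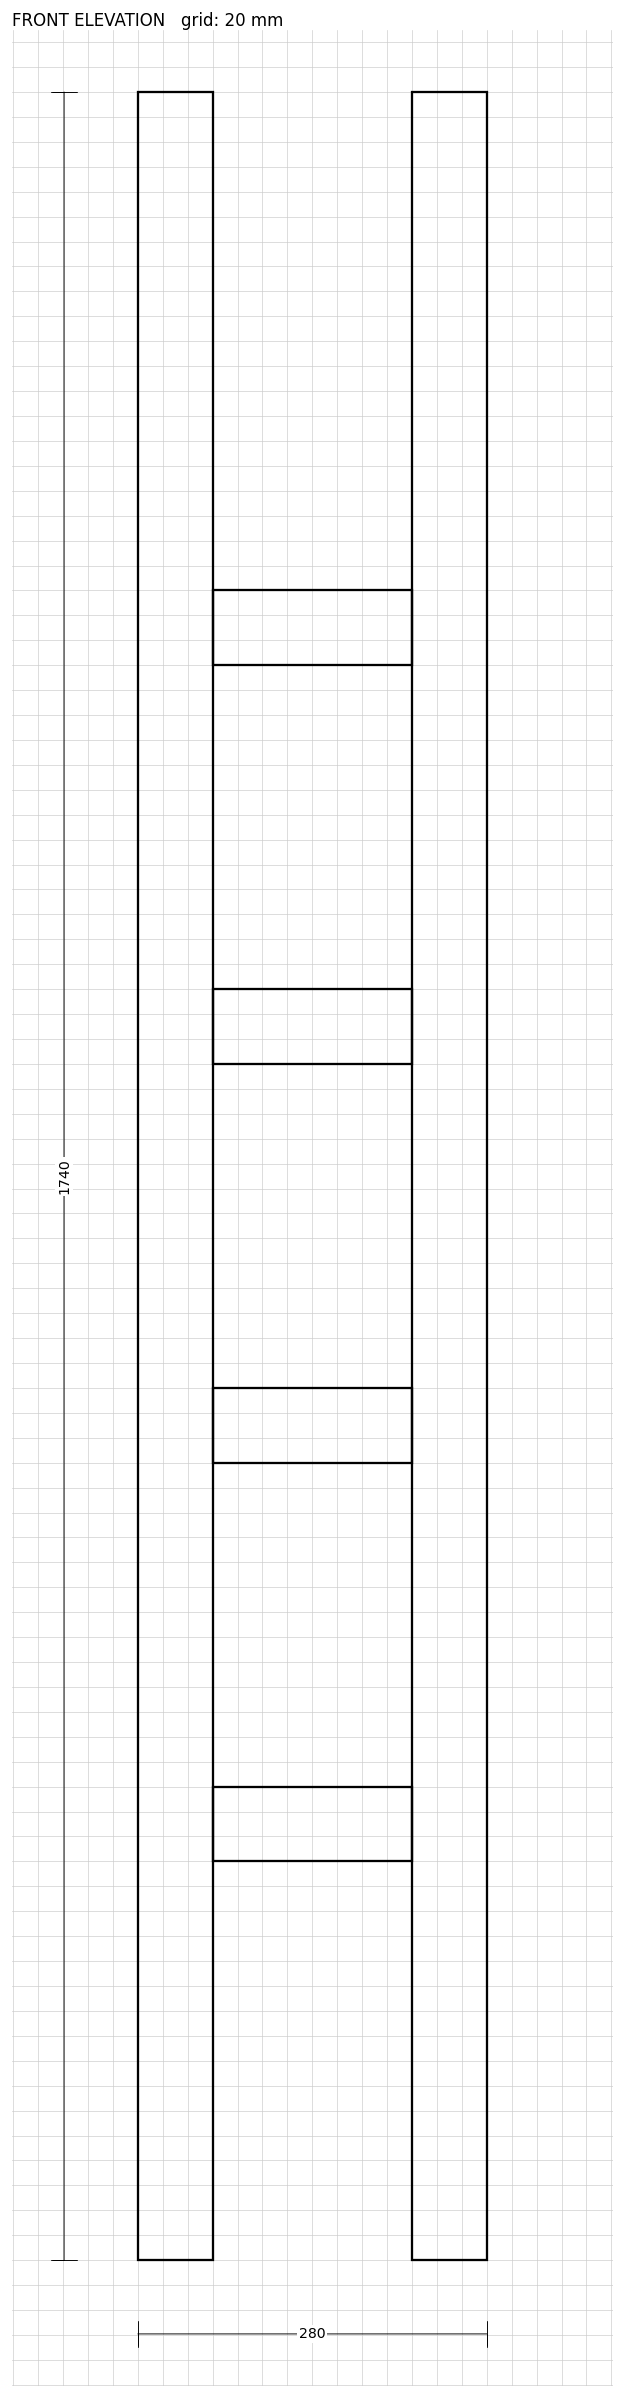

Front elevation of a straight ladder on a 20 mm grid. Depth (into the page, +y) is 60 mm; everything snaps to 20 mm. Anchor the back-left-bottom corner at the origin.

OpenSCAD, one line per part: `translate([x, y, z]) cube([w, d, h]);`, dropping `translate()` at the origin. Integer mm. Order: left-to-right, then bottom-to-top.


cube([60, 60, 1740]);
translate([60, 0, 320]) cube([160, 60, 60]);
translate([60, 0, 640]) cube([160, 60, 60]);
translate([60, 0, 960]) cube([160, 60, 60]);
translate([60, 0, 1280]) cube([160, 60, 60]);
translate([220, 0, 0]) cube([60, 60, 1740]);


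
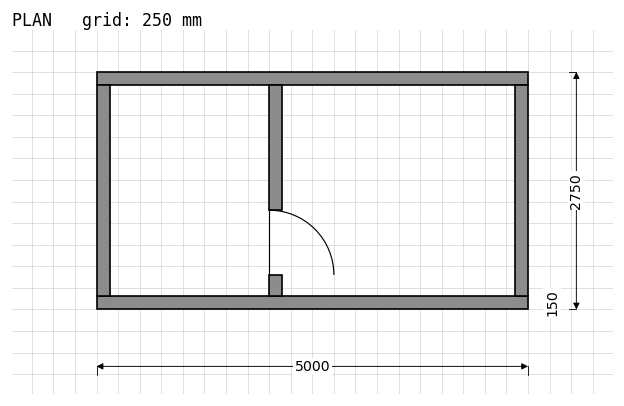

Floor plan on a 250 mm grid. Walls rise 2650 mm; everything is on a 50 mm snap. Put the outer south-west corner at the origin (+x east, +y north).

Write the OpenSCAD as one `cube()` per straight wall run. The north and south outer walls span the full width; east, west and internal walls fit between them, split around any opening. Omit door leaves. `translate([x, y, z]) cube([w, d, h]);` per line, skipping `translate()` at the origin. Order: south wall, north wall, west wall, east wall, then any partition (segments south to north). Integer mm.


cube([5000, 150, 2650]);
translate([0, 2600, 0]) cube([5000, 150, 2650]);
translate([0, 150, 0]) cube([150, 2450, 2650]);
translate([4850, 150, 0]) cube([150, 2450, 2650]);
translate([2000, 150, 0]) cube([150, 250, 2650]);
translate([2000, 1150, 0]) cube([150, 1450, 2650]);


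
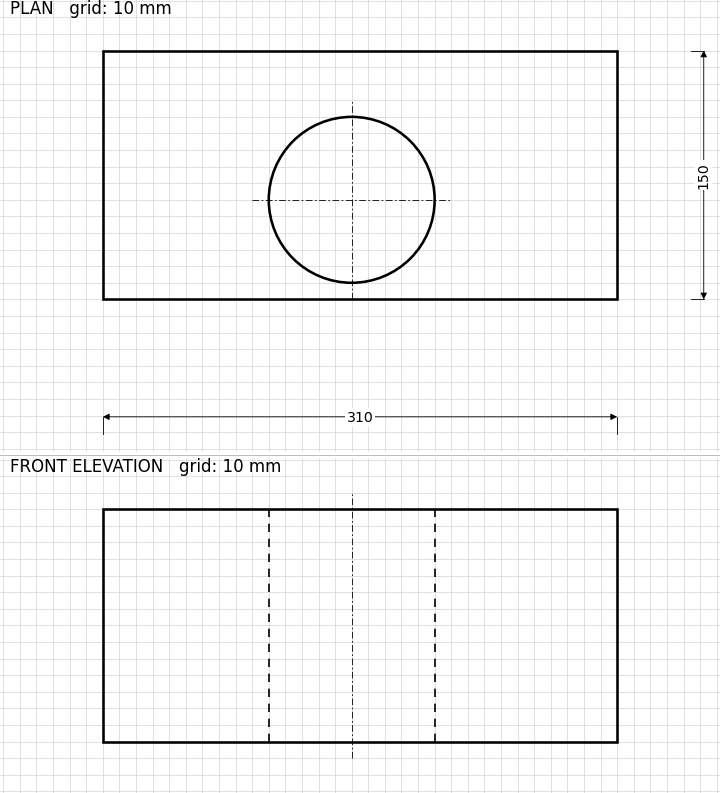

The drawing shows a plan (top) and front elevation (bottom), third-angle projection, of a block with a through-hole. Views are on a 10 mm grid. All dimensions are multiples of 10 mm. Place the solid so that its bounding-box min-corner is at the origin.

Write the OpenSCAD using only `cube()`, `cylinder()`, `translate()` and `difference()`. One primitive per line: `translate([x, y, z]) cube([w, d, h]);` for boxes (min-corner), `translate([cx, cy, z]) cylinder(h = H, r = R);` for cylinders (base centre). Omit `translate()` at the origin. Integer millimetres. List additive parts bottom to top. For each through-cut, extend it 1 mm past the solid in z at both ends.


difference() {
  cube([310, 150, 140]);
  translate([150, 60, -1]) cylinder(h = 142, r = 50);
}


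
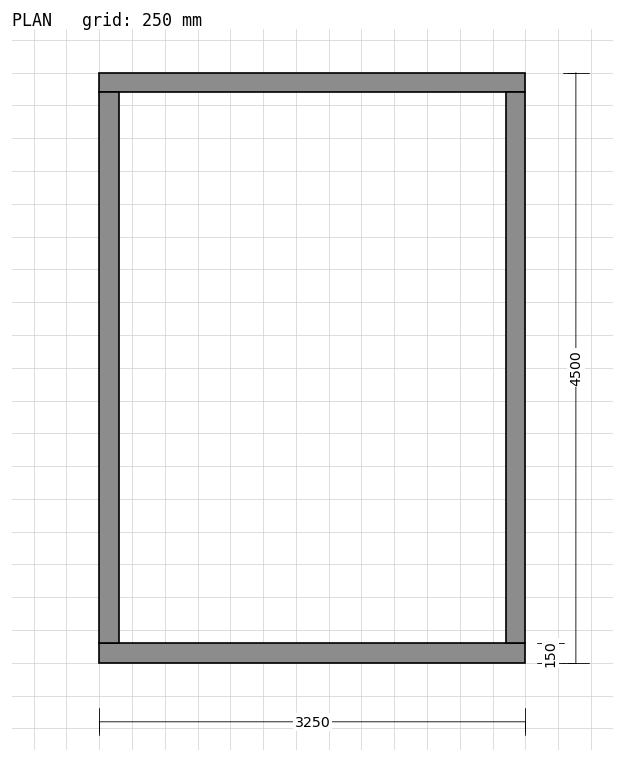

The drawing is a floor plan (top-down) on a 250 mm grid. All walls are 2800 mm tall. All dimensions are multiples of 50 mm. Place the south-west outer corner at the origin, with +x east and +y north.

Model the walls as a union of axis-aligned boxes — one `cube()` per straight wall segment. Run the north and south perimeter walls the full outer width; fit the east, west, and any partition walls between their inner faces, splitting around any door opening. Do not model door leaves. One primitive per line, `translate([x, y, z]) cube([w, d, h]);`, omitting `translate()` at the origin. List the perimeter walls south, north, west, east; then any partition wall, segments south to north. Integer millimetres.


cube([3250, 150, 2800]);
translate([0, 4350, 0]) cube([3250, 150, 2800]);
translate([0, 150, 0]) cube([150, 4200, 2800]);
translate([3100, 150, 0]) cube([150, 4200, 2800]);
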